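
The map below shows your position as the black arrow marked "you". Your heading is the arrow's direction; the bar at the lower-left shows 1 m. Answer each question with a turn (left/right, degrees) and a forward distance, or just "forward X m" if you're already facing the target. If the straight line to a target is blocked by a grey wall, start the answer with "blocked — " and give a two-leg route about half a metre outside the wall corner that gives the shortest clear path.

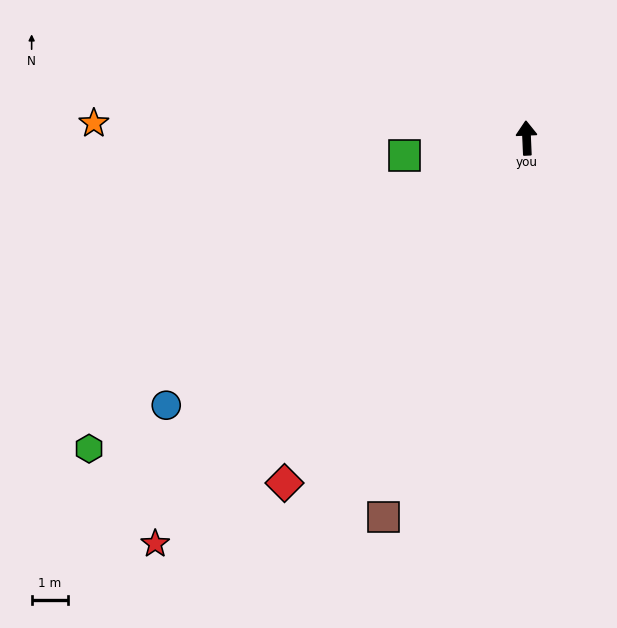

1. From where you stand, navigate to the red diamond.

turn left 142°, forward 11.5 m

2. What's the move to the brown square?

turn left 157°, forward 11.0 m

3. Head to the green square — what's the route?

turn left 96°, forward 3.4 m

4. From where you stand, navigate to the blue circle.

turn left 124°, forward 12.2 m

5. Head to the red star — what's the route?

turn left 135°, forward 15.0 m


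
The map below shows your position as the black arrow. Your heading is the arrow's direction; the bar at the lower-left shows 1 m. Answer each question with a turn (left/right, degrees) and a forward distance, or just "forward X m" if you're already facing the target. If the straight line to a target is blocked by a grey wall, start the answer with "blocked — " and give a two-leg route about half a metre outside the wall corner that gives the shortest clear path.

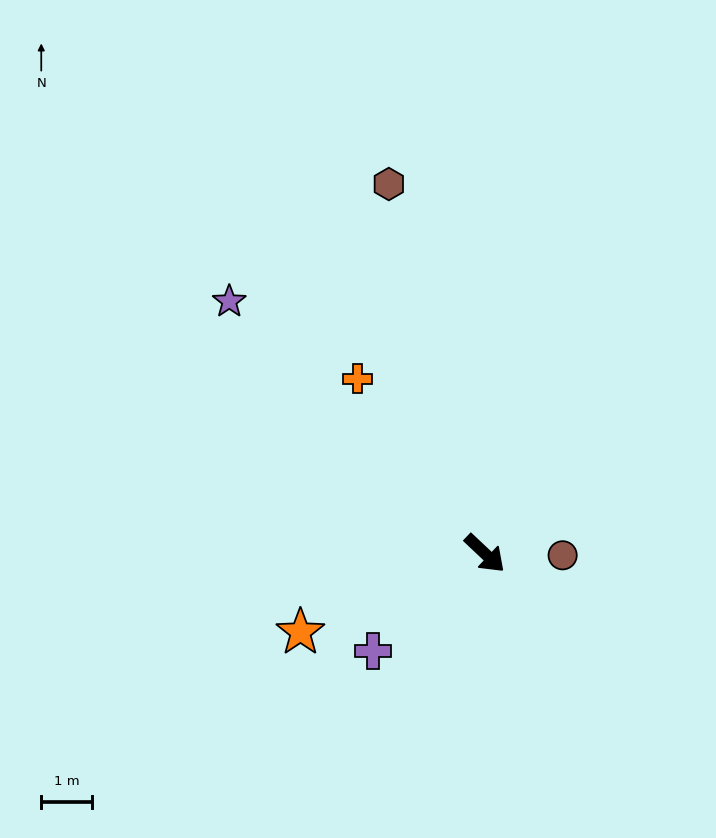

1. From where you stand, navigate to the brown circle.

turn left 42°, forward 1.5 m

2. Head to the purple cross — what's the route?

turn right 96°, forward 2.9 m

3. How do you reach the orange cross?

turn left 169°, forward 4.2 m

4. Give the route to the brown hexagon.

turn left 148°, forward 7.5 m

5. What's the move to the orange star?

turn right 114°, forward 3.9 m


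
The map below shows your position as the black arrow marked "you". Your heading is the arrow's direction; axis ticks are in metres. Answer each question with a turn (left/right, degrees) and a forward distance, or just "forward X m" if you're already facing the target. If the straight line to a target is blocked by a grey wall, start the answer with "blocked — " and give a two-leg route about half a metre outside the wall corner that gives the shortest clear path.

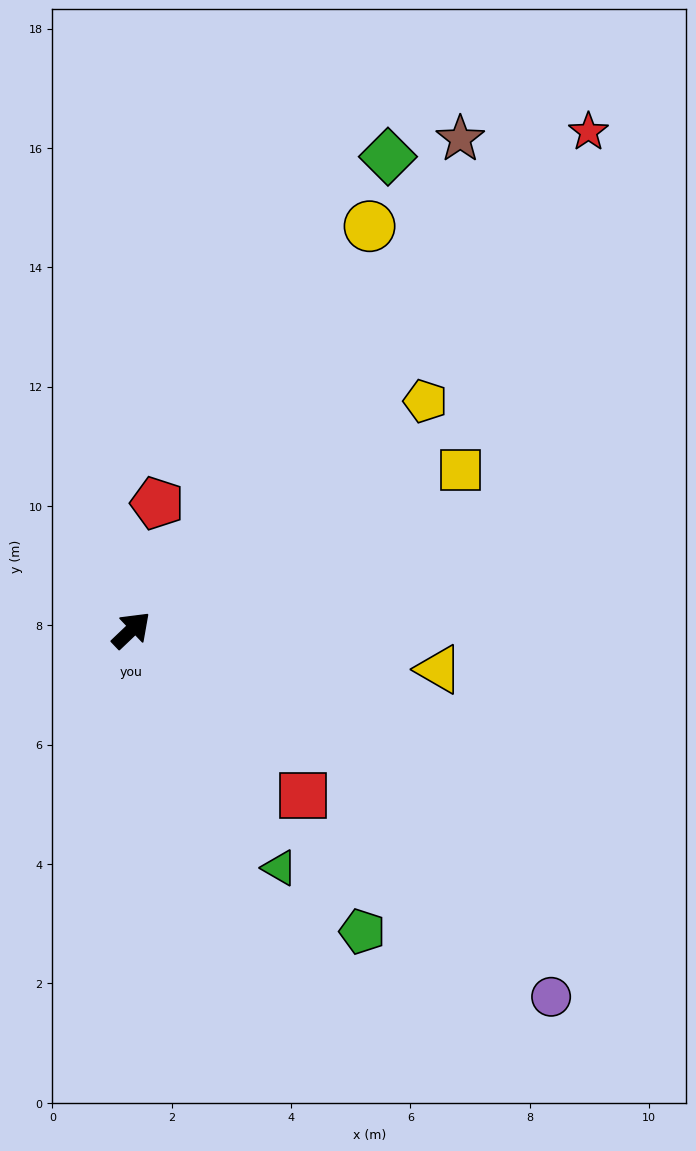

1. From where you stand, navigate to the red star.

turn left 4°, forward 11.3 m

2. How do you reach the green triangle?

turn right 102°, forward 4.7 m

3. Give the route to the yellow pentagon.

turn right 6°, forward 6.2 m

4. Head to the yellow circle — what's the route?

turn left 16°, forward 7.9 m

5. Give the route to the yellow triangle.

turn right 51°, forward 5.2 m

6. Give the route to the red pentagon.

turn left 35°, forward 2.2 m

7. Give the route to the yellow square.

turn right 18°, forward 6.1 m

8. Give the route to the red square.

turn right 88°, forward 4.0 m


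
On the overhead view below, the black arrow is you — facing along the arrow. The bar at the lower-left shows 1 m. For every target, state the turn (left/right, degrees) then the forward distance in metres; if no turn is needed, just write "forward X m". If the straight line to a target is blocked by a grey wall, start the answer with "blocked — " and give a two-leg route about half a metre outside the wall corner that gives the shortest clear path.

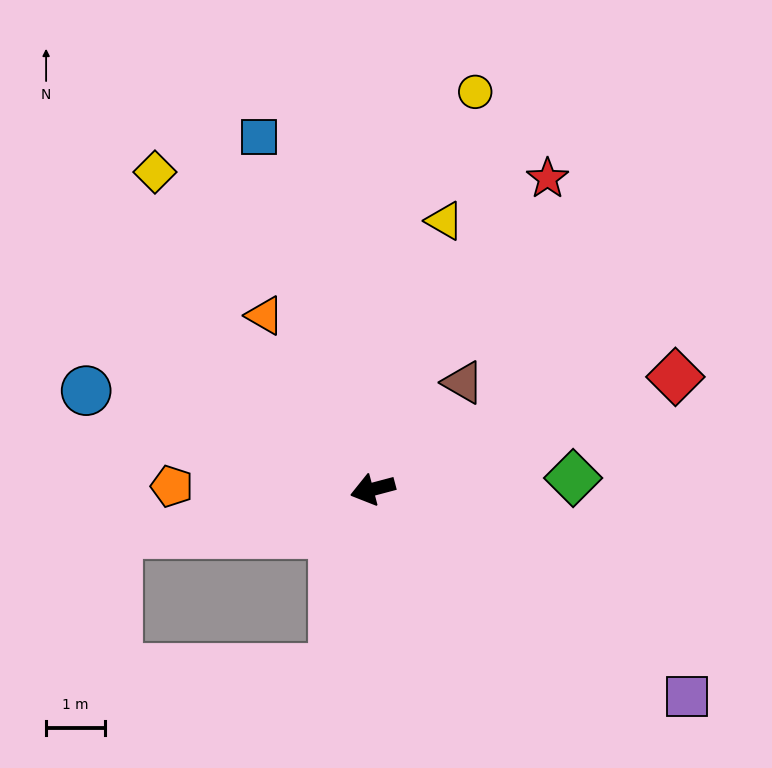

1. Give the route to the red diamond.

turn right 174°, forward 5.5 m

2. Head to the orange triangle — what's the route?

turn right 73°, forward 3.5 m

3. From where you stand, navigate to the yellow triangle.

turn right 120°, forward 4.8 m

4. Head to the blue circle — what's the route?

turn right 34°, forward 5.2 m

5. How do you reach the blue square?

turn right 87°, forward 6.3 m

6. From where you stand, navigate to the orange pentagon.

turn right 16°, forward 3.4 m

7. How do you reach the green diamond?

turn left 168°, forward 3.4 m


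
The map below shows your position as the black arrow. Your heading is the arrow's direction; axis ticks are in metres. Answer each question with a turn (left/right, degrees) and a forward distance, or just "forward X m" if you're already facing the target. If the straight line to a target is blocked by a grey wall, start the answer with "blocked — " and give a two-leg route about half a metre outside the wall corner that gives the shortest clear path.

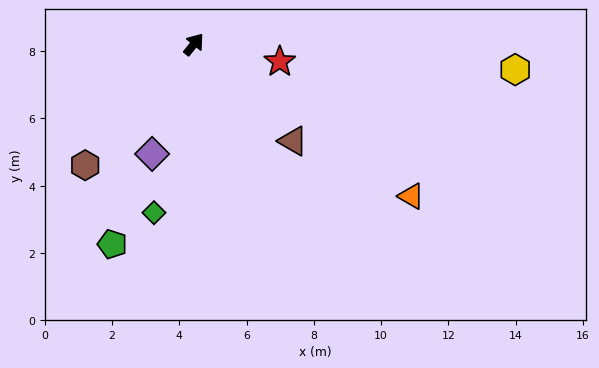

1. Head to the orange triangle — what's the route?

turn right 86°, forward 7.9 m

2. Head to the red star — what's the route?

turn right 63°, forward 2.6 m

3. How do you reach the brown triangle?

turn right 96°, forward 4.1 m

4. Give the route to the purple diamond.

turn right 162°, forward 3.5 m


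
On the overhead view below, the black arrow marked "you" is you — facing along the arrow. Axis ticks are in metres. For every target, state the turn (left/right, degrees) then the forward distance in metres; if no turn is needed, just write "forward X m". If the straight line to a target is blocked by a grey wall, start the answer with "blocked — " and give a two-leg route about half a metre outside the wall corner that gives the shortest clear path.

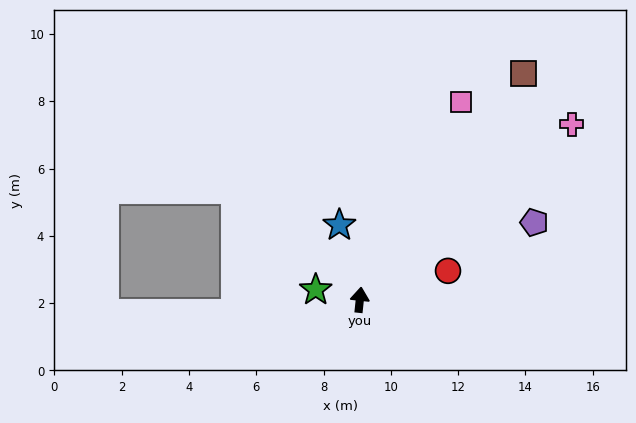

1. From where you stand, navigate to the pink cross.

turn right 44°, forward 8.2 m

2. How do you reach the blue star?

turn left 21°, forward 2.3 m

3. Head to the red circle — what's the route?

turn right 66°, forward 2.8 m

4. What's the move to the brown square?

turn right 30°, forward 8.3 m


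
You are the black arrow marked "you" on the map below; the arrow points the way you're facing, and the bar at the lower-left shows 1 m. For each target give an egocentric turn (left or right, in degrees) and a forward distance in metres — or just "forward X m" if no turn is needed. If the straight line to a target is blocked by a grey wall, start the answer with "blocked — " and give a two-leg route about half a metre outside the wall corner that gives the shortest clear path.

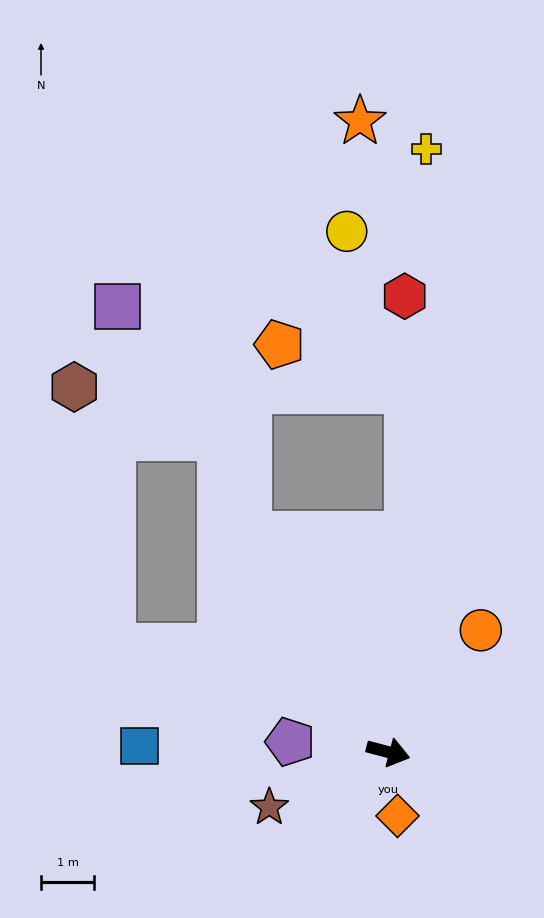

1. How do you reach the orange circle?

turn left 68°, forward 2.9 m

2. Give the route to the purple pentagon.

turn right 171°, forward 1.9 m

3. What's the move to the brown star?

turn right 140°, forward 2.5 m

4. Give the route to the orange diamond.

turn right 67°, forward 1.2 m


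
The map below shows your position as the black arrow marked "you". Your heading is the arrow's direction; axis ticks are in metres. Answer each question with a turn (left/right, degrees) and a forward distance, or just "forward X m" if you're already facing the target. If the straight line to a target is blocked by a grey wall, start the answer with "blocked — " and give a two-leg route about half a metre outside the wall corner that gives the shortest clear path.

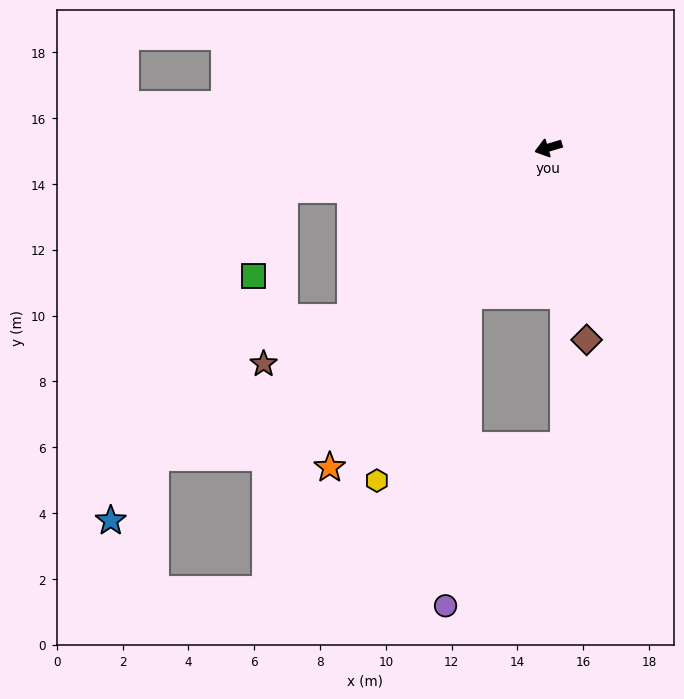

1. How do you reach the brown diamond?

turn left 85°, forward 6.0 m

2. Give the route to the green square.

blocked — turn right 8°, forward 8.1 m, then turn left 62°, forward 2.8 m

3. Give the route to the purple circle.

blocked — turn left 45°, forward 5.1 m, then turn left 24°, forward 9.4 m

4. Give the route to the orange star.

turn left 39°, forward 11.8 m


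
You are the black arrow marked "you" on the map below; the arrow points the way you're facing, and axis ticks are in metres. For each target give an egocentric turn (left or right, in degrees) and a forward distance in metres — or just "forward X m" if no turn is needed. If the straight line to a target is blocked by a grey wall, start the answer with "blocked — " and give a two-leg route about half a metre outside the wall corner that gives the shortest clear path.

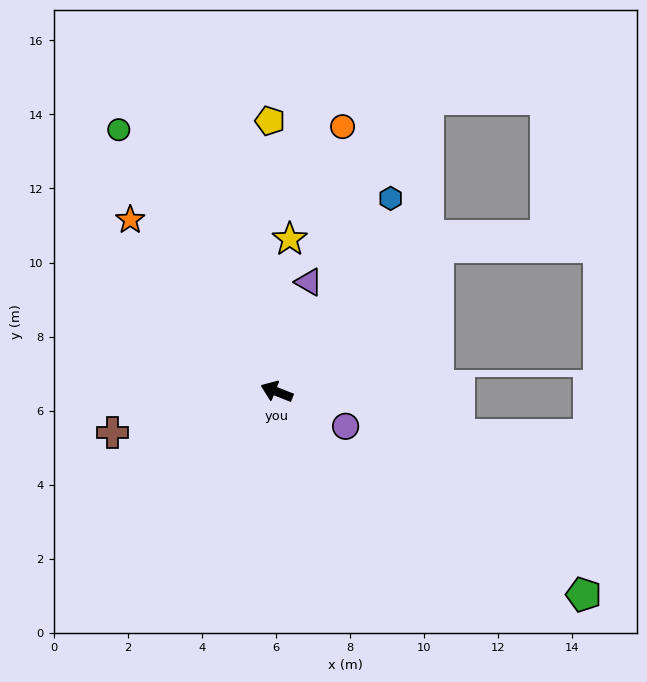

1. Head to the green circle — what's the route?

turn right 37°, forward 8.3 m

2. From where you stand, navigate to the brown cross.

turn left 35°, forward 4.6 m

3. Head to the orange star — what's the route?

turn right 28°, forward 6.1 m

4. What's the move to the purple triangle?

turn right 85°, forward 3.1 m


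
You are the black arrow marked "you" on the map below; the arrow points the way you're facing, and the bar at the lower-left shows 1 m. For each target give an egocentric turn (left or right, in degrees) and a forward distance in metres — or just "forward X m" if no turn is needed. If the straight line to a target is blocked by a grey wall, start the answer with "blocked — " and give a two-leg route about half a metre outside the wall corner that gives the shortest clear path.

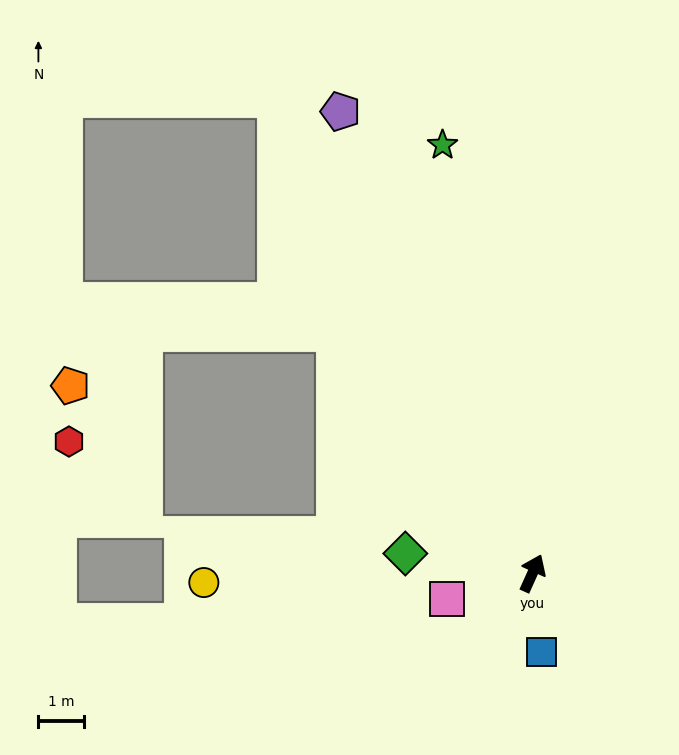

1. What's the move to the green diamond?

turn left 105°, forward 2.8 m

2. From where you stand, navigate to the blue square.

turn right 149°, forward 1.7 m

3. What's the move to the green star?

turn left 36°, forward 9.6 m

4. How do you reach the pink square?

turn left 131°, forward 2.0 m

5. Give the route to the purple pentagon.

turn left 47°, forward 11.0 m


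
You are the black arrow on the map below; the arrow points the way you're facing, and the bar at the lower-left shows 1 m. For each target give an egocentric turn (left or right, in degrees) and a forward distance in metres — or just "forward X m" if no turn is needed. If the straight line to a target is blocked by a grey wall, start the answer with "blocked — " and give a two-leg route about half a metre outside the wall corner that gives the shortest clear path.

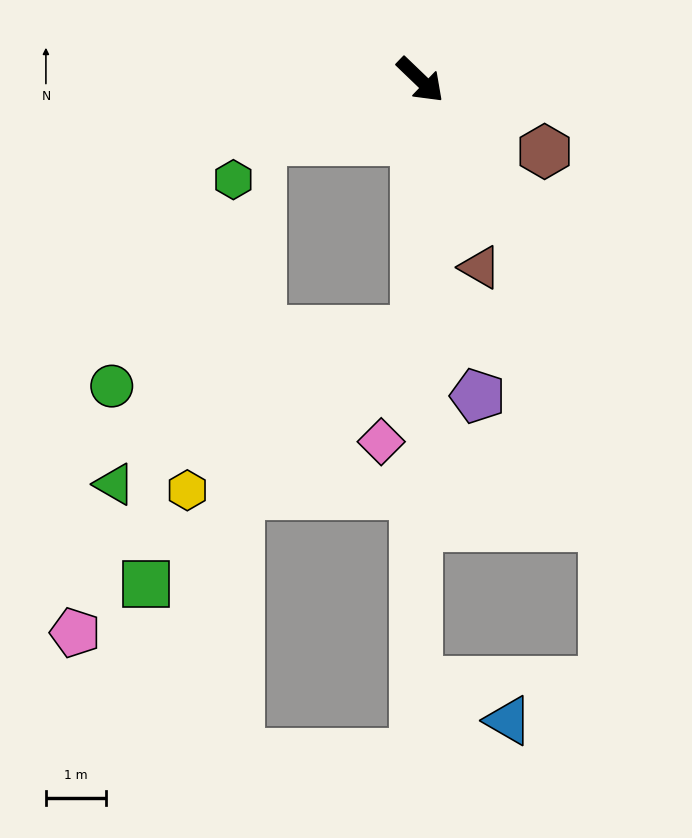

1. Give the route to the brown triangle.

turn right 28°, forward 3.3 m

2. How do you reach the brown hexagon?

turn left 14°, forward 2.4 m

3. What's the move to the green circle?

blocked — turn right 47°, forward 4.2 m, then turn right 79°, forward 5.1 m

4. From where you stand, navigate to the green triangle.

blocked — turn right 47°, forward 4.2 m, then turn right 62°, forward 5.6 m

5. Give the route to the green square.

blocked — turn right 47°, forward 4.2 m, then turn right 46°, forward 6.2 m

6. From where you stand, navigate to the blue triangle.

blocked — turn right 46°, forward 10.0 m, then turn left 67°, forward 1.6 m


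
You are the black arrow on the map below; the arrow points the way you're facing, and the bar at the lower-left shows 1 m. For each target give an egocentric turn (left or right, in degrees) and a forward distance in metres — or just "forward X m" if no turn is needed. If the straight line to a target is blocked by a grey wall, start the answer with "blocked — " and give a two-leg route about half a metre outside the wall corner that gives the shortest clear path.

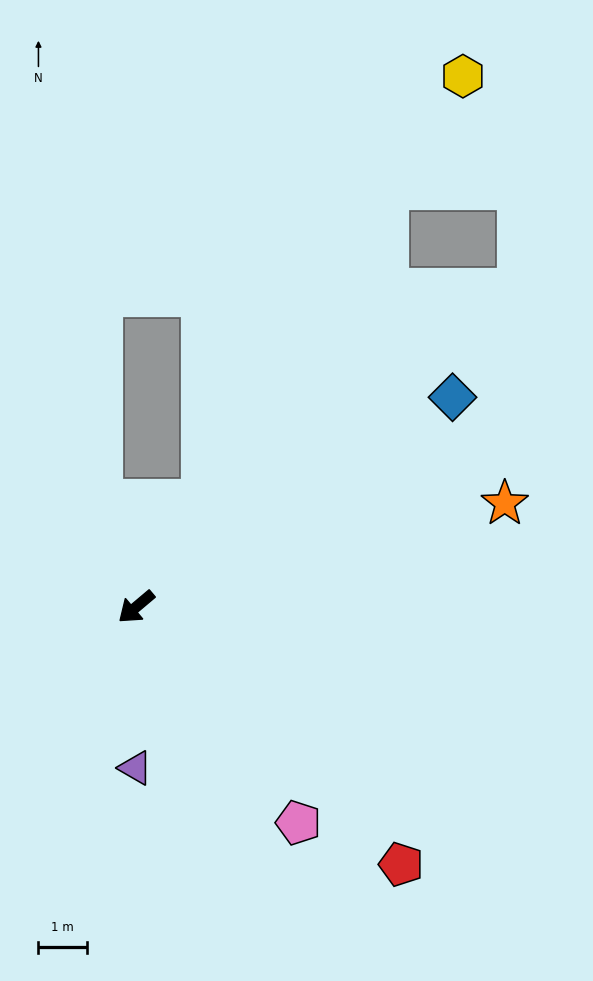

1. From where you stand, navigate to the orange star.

turn left 156°, forward 7.9 m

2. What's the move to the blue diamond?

turn left 173°, forward 7.8 m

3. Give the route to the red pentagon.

turn left 96°, forward 7.6 m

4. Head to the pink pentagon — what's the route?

turn left 87°, forward 5.6 m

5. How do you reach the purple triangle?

turn left 50°, forward 3.3 m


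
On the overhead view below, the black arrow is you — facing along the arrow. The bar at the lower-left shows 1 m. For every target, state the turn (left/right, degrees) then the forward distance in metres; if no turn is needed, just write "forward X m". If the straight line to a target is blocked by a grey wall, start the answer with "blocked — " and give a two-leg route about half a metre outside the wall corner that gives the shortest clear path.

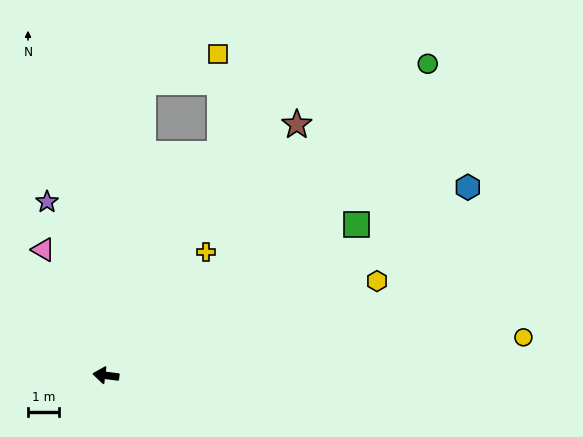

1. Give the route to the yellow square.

blocked — turn right 110°, forward 8.2 m, then turn left 28°, forward 3.3 m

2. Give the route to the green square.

turn right 142°, forward 9.6 m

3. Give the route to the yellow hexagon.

turn right 154°, forward 9.4 m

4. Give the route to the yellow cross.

turn right 122°, forward 5.2 m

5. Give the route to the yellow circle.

turn right 168°, forward 13.7 m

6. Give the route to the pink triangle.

turn right 56°, forward 4.6 m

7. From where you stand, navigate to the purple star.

turn right 64°, forward 6.0 m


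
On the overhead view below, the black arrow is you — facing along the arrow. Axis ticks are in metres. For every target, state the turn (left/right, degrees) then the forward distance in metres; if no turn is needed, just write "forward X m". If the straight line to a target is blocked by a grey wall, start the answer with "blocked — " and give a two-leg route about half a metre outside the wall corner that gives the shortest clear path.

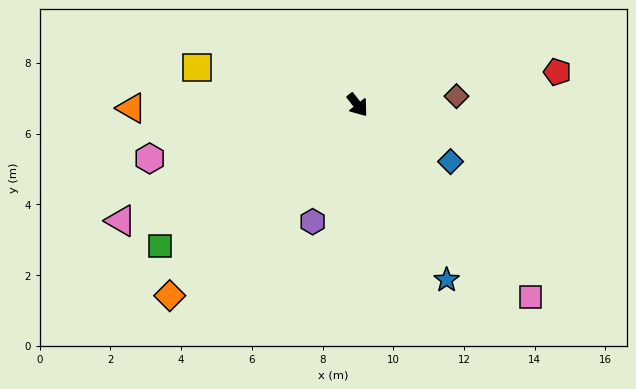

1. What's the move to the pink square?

turn left 4°, forward 7.3 m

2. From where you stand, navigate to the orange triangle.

turn right 127°, forward 6.4 m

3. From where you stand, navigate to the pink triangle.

turn right 102°, forward 7.5 m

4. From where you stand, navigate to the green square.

turn right 93°, forward 6.9 m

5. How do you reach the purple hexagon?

turn right 59°, forward 3.5 m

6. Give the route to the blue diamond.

turn left 21°, forward 3.1 m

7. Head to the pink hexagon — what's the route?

turn right 114°, forward 6.1 m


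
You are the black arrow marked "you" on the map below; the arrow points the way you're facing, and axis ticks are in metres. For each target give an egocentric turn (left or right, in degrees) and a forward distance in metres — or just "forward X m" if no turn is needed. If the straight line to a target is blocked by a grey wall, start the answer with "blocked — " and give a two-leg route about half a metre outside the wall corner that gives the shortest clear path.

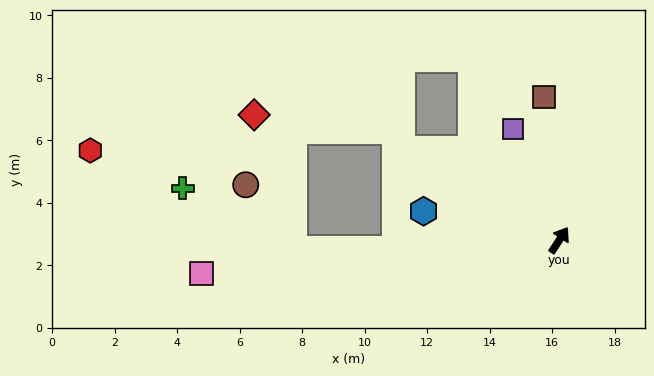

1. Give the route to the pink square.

turn left 128°, forward 11.5 m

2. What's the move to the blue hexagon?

turn left 111°, forward 4.4 m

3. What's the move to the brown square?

turn left 39°, forward 4.6 m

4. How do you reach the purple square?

turn left 56°, forward 3.9 m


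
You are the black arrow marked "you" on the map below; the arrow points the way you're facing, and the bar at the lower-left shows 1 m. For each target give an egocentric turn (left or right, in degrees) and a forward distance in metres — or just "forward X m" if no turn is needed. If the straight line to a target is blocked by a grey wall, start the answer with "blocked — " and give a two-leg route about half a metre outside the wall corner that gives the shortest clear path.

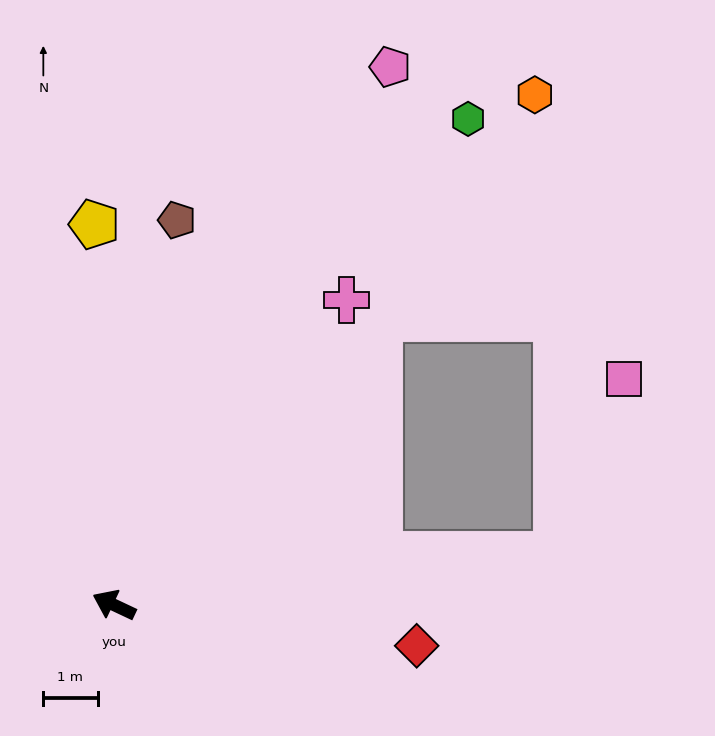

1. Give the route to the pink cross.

turn right 102°, forward 7.1 m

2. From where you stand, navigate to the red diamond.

turn right 162°, forward 5.6 m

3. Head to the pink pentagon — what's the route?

turn right 92°, forward 11.2 m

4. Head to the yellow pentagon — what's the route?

turn right 62°, forward 7.0 m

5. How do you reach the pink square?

blocked — turn right 148°, forward 8.2 m, then turn left 62°, forward 3.5 m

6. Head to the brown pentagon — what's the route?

turn right 74°, forward 7.2 m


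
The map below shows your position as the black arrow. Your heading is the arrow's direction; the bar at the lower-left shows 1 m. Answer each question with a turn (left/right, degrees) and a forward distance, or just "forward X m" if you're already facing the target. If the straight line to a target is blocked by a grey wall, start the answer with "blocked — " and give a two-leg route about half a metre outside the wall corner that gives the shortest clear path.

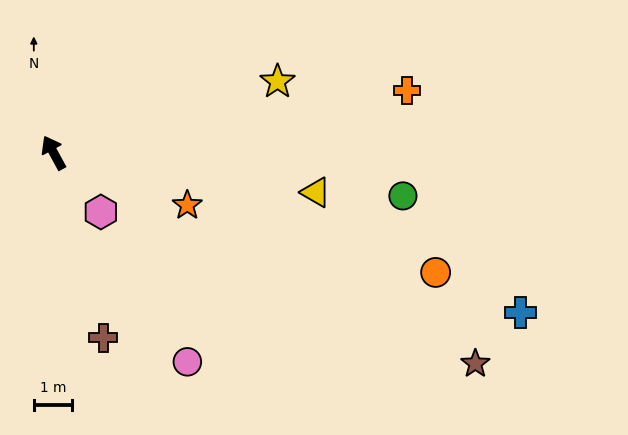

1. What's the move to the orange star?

turn right 140°, forward 3.8 m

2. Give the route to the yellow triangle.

turn right 127°, forward 6.9 m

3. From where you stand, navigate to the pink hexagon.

turn right 170°, forward 2.0 m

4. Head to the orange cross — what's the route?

turn right 109°, forward 9.4 m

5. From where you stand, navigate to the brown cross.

turn left 166°, forward 5.0 m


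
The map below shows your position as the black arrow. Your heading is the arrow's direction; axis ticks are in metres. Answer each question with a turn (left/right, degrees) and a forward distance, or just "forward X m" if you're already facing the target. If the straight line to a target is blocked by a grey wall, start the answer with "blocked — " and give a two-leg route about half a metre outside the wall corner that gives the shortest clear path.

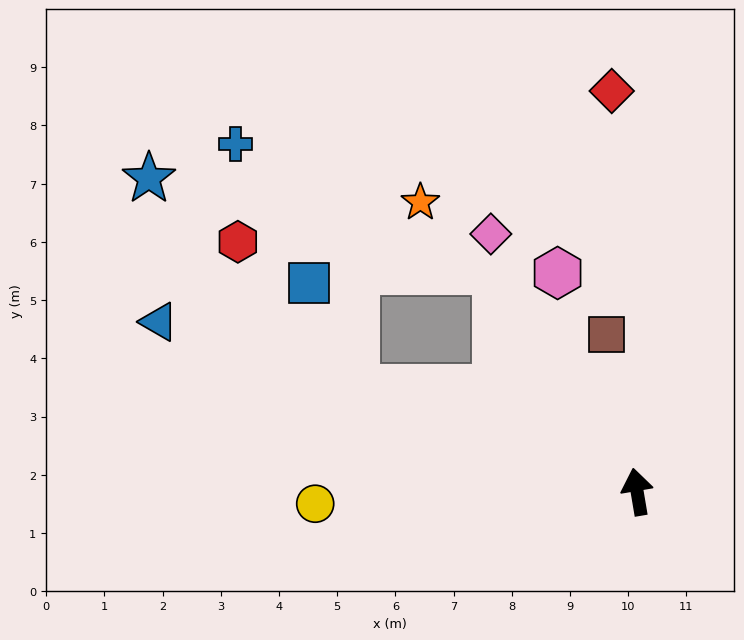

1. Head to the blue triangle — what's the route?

turn left 61°, forward 8.7 m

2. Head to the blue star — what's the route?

blocked — turn left 23°, forward 4.5 m, then turn left 43°, forward 6.2 m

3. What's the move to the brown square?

forward 2.8 m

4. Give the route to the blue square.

blocked — turn left 60°, forward 5.2 m, then turn right 46°, forward 2.0 m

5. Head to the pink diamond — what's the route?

turn left 20°, forward 5.1 m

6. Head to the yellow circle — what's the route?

turn left 83°, forward 5.5 m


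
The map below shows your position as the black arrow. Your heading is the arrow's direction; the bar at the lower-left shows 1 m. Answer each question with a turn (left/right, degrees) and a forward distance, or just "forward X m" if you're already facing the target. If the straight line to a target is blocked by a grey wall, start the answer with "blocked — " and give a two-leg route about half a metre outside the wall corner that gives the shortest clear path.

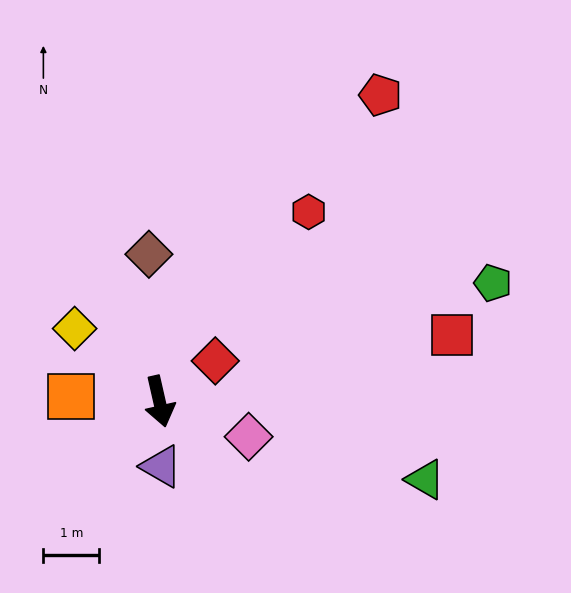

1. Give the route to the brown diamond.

turn left 171°, forward 2.6 m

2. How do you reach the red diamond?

turn left 113°, forward 1.2 m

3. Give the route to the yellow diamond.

turn right 143°, forward 2.0 m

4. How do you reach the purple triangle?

turn right 11°, forward 1.2 m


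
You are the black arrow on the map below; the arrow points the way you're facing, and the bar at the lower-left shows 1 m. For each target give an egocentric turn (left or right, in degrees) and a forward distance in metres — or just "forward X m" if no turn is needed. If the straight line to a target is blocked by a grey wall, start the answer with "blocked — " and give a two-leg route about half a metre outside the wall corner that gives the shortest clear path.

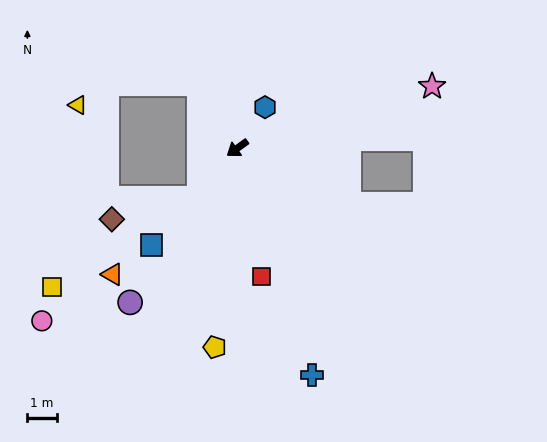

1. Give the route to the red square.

turn left 65°, forward 4.4 m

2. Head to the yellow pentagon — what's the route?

turn left 48°, forward 6.8 m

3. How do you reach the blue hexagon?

turn right 160°, forward 1.7 m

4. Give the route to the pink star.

turn left 162°, forward 6.9 m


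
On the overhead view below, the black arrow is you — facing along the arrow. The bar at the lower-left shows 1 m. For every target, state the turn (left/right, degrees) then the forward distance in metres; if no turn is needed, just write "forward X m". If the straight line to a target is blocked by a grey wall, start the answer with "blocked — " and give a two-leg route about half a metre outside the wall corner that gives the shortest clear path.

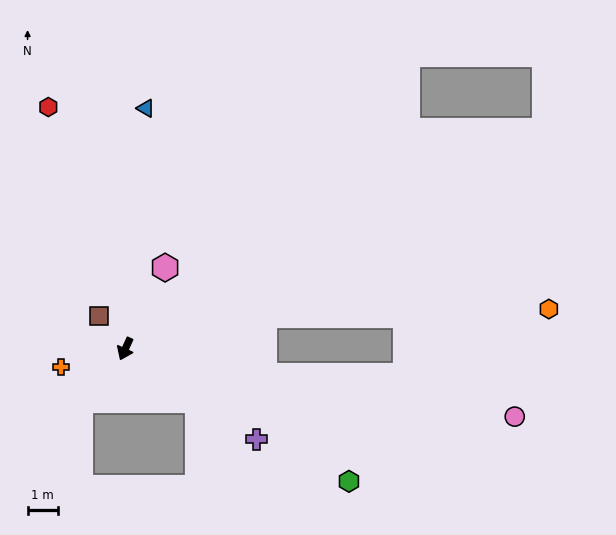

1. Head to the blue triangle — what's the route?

turn right 161°, forward 8.0 m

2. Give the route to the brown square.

turn right 117°, forward 1.4 m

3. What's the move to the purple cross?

turn left 80°, forward 5.2 m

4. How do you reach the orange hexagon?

blocked — turn left 128°, forward 4.7 m, then turn right 12°, forward 9.4 m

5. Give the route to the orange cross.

turn right 50°, forward 2.2 m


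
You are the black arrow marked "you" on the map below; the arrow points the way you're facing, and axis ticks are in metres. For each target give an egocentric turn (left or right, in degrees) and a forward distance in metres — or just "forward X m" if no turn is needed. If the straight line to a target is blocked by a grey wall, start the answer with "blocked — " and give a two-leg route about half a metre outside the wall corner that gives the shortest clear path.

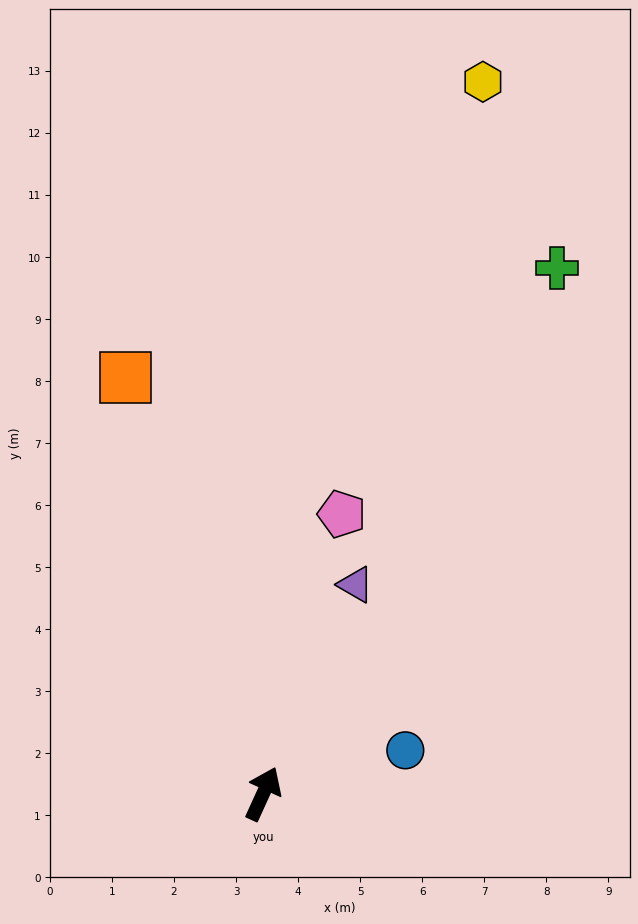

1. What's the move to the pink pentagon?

turn left 9°, forward 4.7 m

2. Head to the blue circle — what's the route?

turn right 49°, forward 2.4 m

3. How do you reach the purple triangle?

forward 3.7 m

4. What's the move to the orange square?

turn left 43°, forward 7.1 m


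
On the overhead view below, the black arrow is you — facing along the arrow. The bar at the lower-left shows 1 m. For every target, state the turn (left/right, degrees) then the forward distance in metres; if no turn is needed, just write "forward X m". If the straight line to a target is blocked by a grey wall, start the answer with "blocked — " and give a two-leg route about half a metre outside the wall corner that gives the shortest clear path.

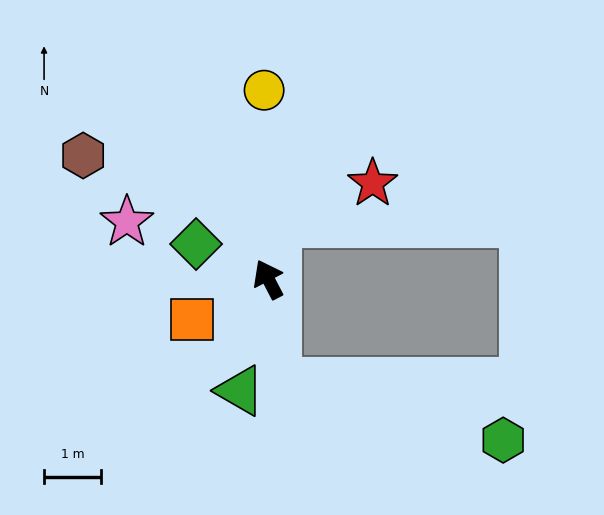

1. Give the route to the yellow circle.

turn right 26°, forward 3.3 m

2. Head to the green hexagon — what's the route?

blocked — turn left 158°, forward 1.8 m, then turn left 70°, forward 4.1 m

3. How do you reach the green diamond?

turn left 37°, forward 1.4 m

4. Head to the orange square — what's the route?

turn left 90°, forward 1.5 m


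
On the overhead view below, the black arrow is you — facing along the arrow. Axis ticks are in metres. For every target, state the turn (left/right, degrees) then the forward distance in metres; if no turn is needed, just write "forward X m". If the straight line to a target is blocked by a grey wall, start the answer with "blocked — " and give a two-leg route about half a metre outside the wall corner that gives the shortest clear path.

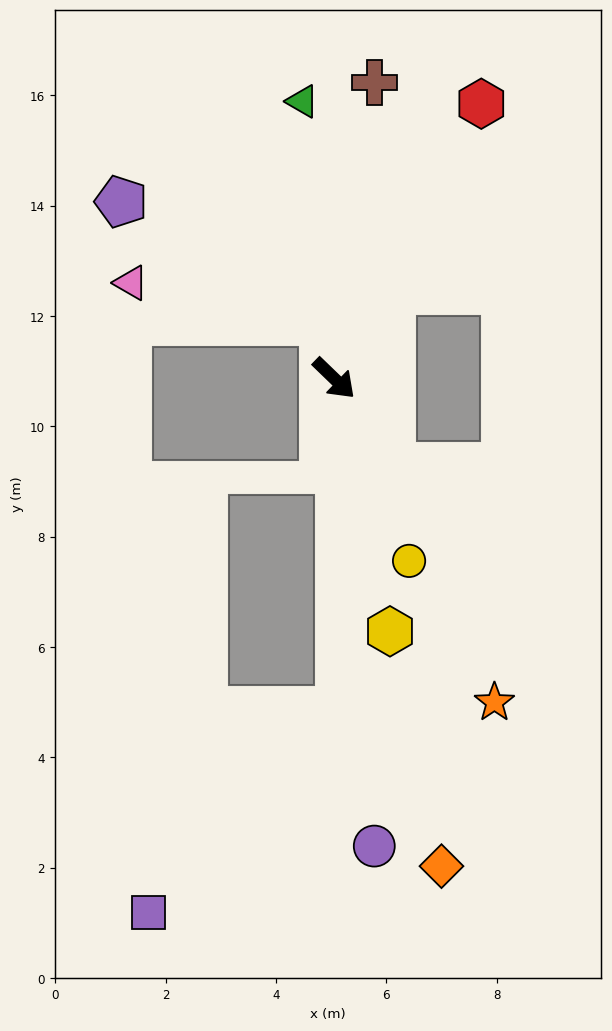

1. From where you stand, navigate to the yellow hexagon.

turn right 34°, forward 4.7 m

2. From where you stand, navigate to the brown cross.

turn left 126°, forward 5.4 m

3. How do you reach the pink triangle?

blocked — turn left 145°, forward 1.0 m, then turn left 67°, forward 3.6 m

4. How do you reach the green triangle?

turn left 141°, forward 5.1 m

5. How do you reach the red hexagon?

turn left 106°, forward 5.6 m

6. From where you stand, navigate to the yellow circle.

turn right 24°, forward 3.6 m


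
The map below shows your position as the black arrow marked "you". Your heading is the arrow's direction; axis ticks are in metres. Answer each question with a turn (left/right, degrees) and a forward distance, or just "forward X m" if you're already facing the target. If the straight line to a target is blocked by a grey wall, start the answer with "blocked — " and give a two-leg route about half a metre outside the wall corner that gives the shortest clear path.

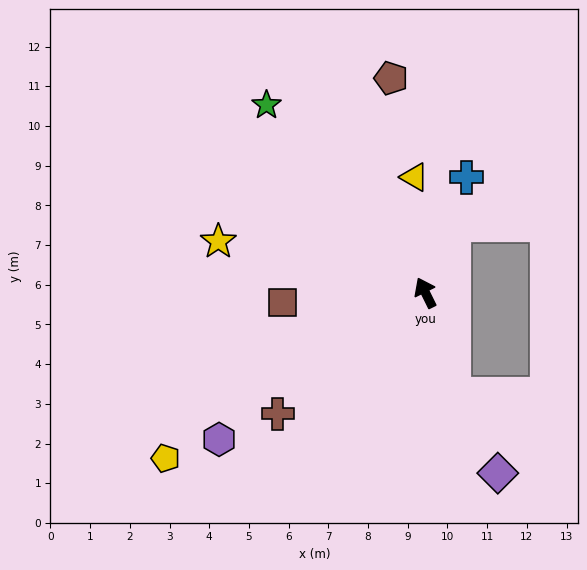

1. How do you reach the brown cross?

turn left 103°, forward 4.8 m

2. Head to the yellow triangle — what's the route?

turn right 21°, forward 2.9 m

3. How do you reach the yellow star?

turn left 50°, forward 5.4 m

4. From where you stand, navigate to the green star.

turn left 14°, forward 6.2 m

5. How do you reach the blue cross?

turn right 46°, forward 3.1 m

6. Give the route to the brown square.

turn left 68°, forward 3.6 m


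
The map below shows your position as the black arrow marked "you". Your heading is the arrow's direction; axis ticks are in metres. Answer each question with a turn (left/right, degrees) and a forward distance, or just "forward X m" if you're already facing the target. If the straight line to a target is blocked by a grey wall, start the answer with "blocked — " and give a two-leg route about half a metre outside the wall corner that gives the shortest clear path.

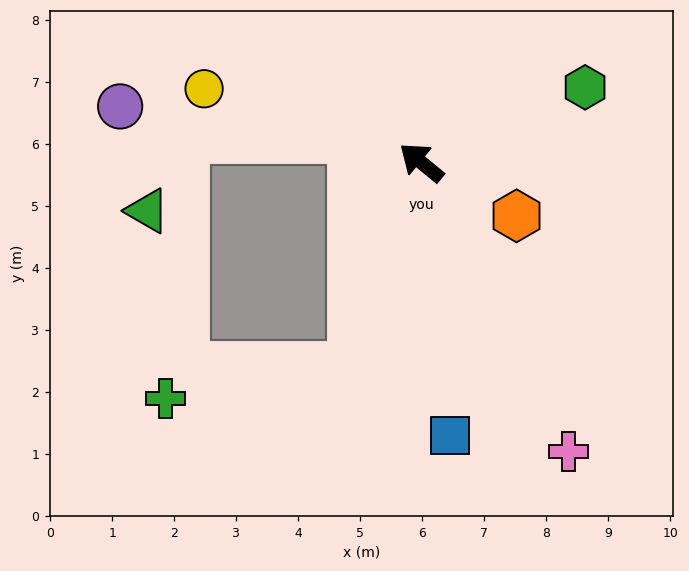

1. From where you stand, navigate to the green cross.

blocked — turn left 111°, forward 3.5 m, then turn right 62°, forward 3.1 m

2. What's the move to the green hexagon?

turn right 116°, forward 2.9 m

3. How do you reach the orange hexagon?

turn right 170°, forward 1.8 m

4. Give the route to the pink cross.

turn left 156°, forward 5.2 m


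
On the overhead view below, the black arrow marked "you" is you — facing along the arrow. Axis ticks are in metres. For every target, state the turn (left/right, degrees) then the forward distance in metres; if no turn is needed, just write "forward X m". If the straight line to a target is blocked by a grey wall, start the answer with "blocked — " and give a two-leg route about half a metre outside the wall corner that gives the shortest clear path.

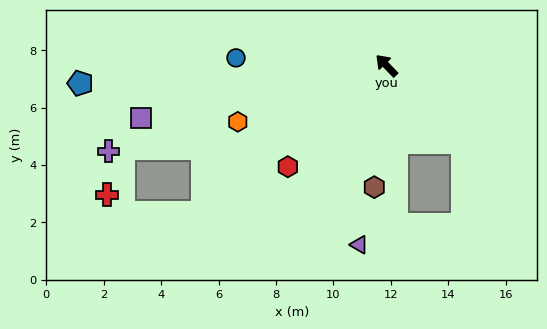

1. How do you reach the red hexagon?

turn left 92°, forward 4.9 m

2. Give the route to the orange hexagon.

turn left 67°, forward 5.5 m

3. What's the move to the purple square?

turn left 58°, forward 8.8 m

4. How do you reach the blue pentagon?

turn left 49°, forward 10.7 m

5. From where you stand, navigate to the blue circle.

turn left 43°, forward 5.2 m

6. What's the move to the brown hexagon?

turn left 130°, forward 4.3 m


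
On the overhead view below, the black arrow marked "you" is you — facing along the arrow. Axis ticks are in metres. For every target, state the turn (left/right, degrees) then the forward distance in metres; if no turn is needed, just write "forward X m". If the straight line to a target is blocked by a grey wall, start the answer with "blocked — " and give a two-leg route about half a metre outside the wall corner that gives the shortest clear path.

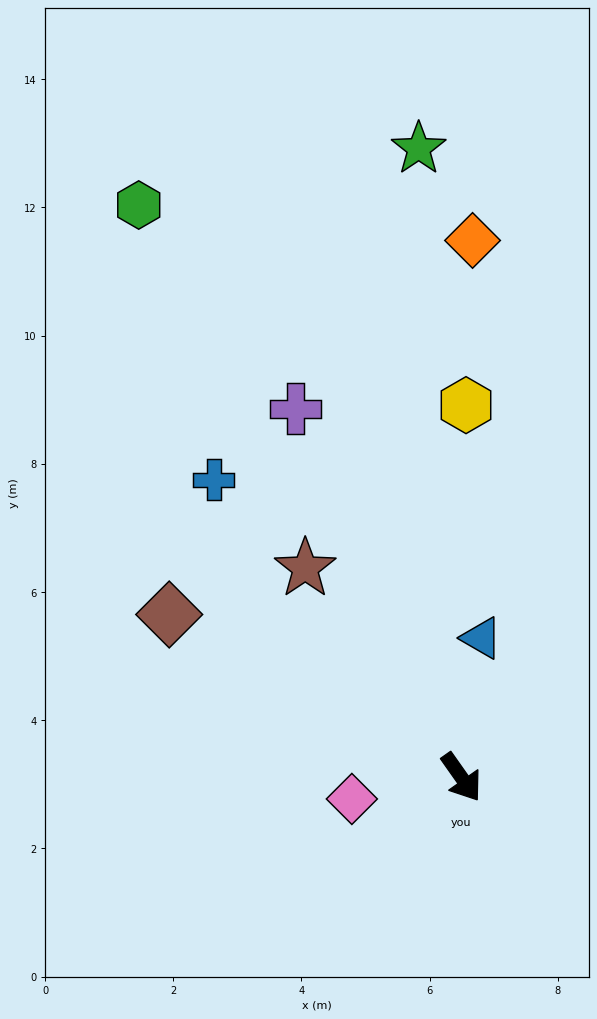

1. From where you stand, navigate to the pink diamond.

turn right 114°, forward 1.7 m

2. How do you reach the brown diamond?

turn right 154°, forward 5.2 m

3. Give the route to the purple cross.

turn left 169°, forward 6.3 m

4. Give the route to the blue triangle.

turn left 137°, forward 2.2 m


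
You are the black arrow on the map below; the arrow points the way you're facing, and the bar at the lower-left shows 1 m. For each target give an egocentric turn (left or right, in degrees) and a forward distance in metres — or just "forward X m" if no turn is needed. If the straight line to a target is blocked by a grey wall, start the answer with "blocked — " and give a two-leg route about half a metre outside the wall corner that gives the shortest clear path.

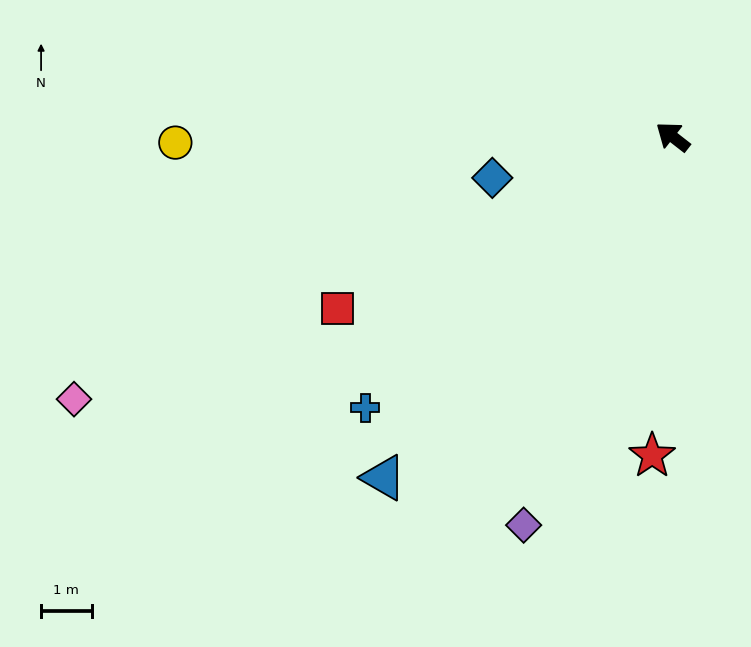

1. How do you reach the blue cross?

turn left 79°, forward 8.1 m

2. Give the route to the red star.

turn left 124°, forward 6.3 m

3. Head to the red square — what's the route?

turn left 65°, forward 7.4 m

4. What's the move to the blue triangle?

turn left 88°, forward 8.8 m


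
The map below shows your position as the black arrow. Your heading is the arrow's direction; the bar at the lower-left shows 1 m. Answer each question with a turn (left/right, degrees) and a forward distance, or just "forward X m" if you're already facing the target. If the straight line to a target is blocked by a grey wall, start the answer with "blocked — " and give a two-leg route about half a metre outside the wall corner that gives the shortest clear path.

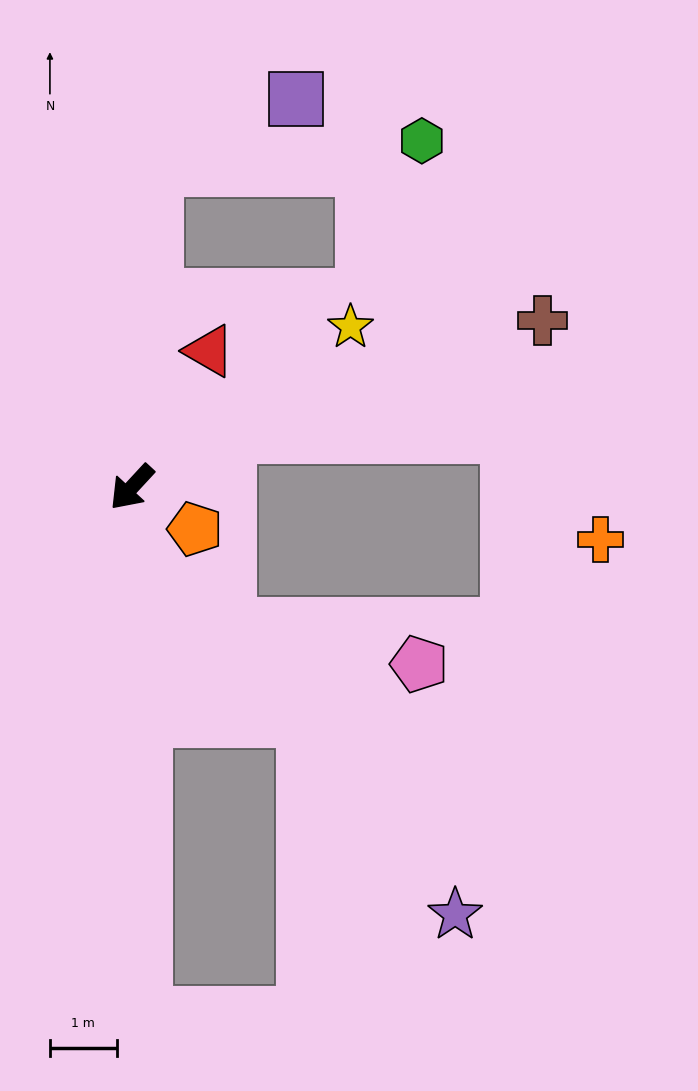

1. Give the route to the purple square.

blocked — turn right 141°, forward 4.8 m, then turn right 60°, forward 2.4 m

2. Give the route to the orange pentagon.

turn left 99°, forward 1.1 m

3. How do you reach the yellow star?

turn left 169°, forward 4.1 m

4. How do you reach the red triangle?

turn right 167°, forward 2.4 m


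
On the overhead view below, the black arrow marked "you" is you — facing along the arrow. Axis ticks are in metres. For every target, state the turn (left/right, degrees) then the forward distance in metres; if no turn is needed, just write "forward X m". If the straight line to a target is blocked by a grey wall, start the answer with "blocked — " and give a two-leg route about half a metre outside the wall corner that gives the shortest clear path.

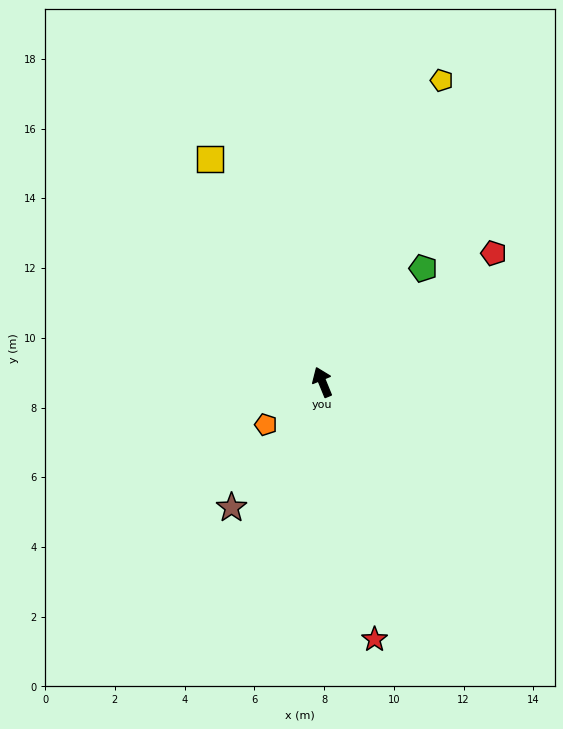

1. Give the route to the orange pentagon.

turn left 105°, forward 2.0 m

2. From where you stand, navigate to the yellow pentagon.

turn right 44°, forward 9.3 m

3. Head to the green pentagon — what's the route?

turn right 64°, forward 4.4 m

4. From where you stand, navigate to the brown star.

turn left 122°, forward 4.4 m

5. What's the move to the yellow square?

turn left 4°, forward 7.2 m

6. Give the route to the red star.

turn left 169°, forward 7.5 m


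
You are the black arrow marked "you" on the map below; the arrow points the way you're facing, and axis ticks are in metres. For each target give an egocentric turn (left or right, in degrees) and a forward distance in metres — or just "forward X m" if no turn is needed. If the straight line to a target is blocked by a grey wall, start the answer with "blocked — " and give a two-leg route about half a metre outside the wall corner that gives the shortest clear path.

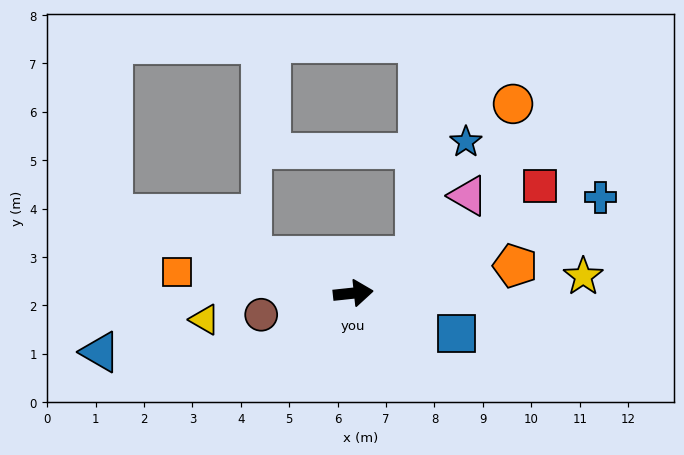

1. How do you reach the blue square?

turn right 27°, forward 2.3 m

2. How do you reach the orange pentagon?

turn left 3°, forward 3.4 m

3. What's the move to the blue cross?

turn left 15°, forward 5.5 m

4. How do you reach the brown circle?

turn right 173°, forward 2.0 m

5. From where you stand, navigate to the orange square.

turn left 167°, forward 3.7 m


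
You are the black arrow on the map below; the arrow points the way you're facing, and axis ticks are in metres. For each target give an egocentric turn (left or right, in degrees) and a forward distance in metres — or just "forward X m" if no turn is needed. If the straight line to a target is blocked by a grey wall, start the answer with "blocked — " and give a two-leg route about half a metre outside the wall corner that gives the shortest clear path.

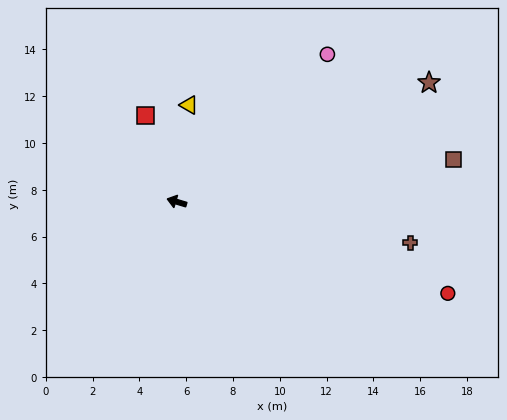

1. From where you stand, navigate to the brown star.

turn right 138°, forward 11.9 m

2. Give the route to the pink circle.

turn right 119°, forward 9.0 m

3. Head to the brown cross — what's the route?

turn right 173°, forward 10.1 m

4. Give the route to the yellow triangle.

turn right 81°, forward 4.2 m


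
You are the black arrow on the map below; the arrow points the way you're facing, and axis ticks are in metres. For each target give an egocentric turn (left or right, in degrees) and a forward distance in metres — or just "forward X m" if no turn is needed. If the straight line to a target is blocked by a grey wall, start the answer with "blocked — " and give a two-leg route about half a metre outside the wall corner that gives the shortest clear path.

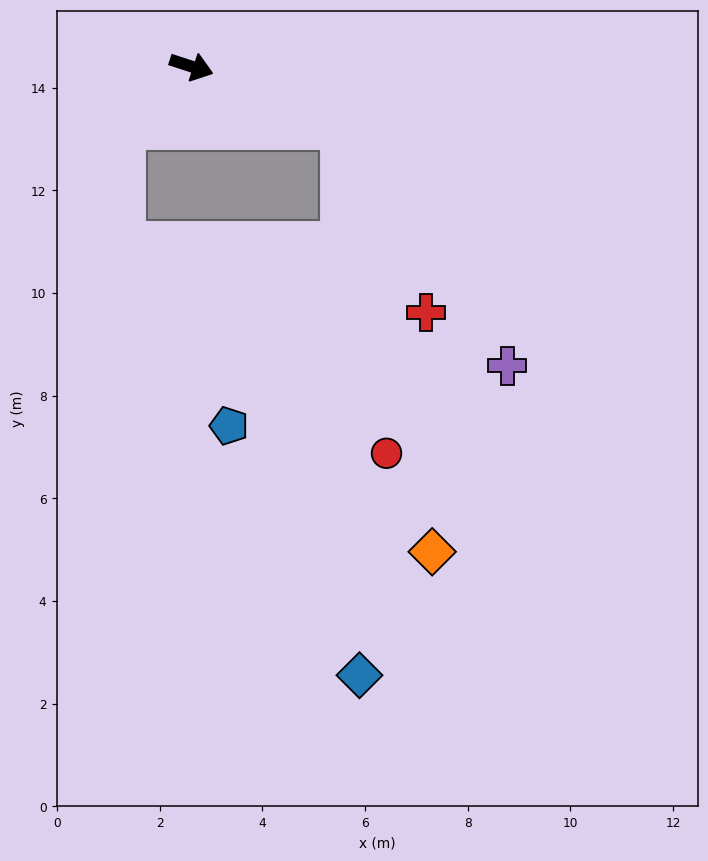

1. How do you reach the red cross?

blocked — turn right 4°, forward 3.2 m, then turn right 43°, forward 3.9 m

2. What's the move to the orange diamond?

blocked — turn right 4°, forward 3.2 m, then turn right 56°, forward 8.4 m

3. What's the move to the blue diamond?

blocked — turn right 4°, forward 3.2 m, then turn right 66°, forward 10.7 m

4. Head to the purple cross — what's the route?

blocked — turn right 4°, forward 3.2 m, then turn right 33°, forward 5.6 m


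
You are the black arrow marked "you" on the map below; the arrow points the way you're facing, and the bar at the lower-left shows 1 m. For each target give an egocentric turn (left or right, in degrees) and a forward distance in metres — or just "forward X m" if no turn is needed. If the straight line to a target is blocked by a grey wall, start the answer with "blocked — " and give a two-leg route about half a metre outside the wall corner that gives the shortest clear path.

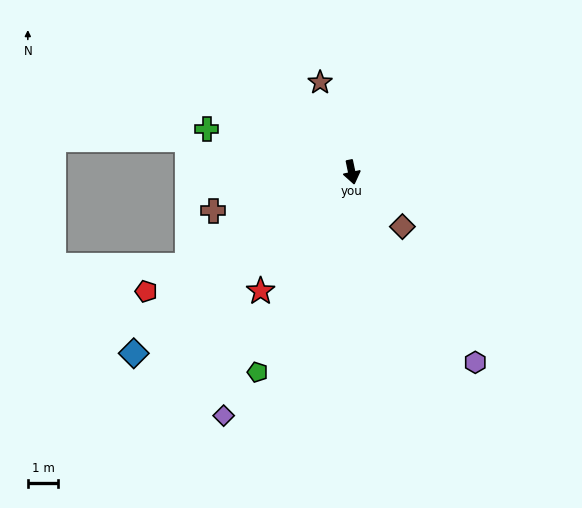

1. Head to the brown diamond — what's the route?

turn left 31°, forward 2.4 m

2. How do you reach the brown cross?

turn right 86°, forward 4.7 m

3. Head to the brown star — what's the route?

turn right 172°, forward 3.1 m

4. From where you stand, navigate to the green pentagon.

turn right 37°, forward 7.3 m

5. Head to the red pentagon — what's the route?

turn right 72°, forward 7.8 m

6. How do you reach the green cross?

turn right 118°, forward 5.0 m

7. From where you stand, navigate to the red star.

turn right 49°, forward 4.9 m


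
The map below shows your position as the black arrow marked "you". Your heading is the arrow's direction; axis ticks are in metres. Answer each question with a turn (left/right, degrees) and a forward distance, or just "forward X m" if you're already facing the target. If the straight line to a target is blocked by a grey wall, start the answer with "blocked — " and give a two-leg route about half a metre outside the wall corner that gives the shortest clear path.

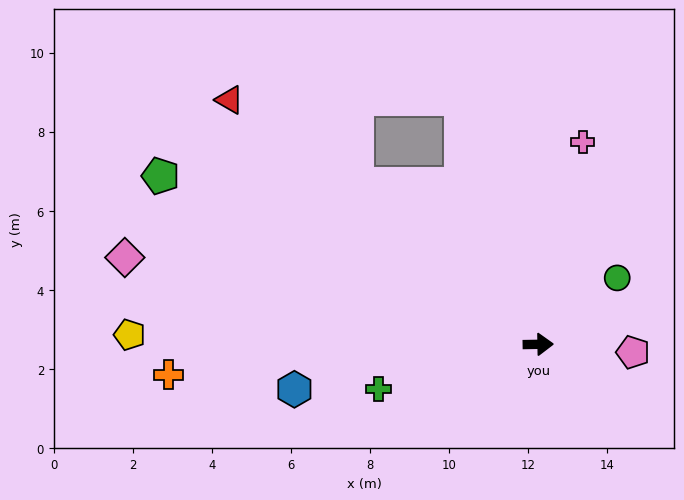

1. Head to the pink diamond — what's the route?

turn left 167°, forward 10.7 m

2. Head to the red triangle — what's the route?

turn left 141°, forward 10.0 m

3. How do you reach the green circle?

turn left 39°, forward 2.6 m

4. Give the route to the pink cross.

turn left 77°, forward 5.2 m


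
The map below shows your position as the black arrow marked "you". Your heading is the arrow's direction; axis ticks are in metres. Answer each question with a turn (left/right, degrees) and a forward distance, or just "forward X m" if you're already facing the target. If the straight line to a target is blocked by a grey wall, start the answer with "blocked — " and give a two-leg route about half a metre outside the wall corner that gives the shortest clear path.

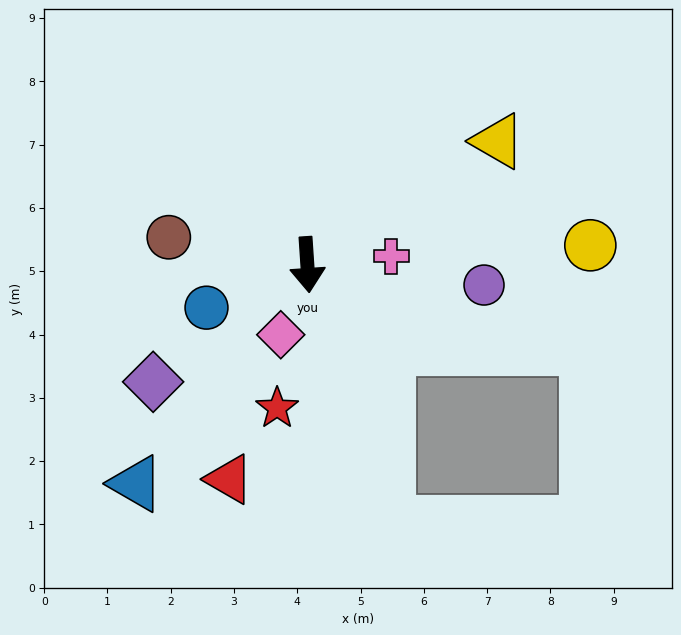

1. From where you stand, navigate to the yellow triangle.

turn left 119°, forward 3.6 m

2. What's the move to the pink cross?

turn left 92°, forward 1.3 m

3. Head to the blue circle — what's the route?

turn right 71°, forward 1.7 m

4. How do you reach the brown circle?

turn right 105°, forward 2.2 m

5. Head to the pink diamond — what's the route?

turn right 25°, forward 1.2 m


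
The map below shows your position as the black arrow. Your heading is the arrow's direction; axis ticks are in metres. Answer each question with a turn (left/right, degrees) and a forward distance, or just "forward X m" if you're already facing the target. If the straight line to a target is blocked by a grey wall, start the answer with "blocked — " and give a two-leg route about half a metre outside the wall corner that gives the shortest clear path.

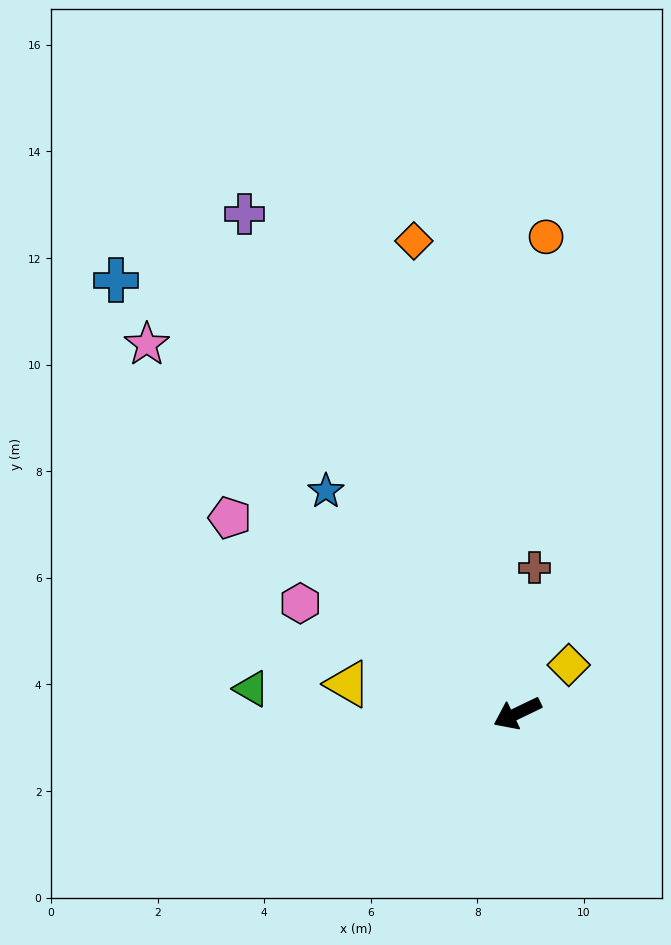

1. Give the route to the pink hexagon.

turn right 53°, forward 4.6 m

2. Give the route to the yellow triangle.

turn right 35°, forward 3.2 m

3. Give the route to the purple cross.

turn right 87°, forward 10.7 m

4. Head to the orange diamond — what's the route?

turn right 103°, forward 9.1 m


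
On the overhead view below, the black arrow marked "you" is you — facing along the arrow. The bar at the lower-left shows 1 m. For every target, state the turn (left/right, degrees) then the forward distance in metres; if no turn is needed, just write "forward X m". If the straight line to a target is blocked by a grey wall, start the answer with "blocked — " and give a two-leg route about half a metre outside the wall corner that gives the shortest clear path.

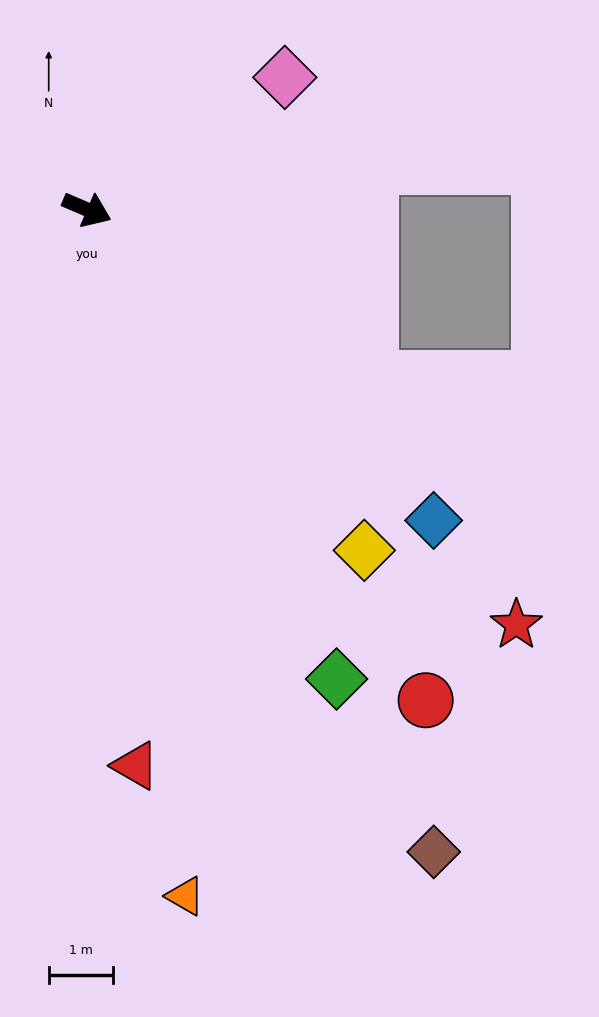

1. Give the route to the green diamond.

turn right 39°, forward 8.2 m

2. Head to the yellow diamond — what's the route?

turn right 28°, forward 6.8 m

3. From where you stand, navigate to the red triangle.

turn right 62°, forward 8.6 m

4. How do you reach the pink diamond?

turn left 57°, forward 3.7 m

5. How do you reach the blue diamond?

turn right 19°, forward 7.2 m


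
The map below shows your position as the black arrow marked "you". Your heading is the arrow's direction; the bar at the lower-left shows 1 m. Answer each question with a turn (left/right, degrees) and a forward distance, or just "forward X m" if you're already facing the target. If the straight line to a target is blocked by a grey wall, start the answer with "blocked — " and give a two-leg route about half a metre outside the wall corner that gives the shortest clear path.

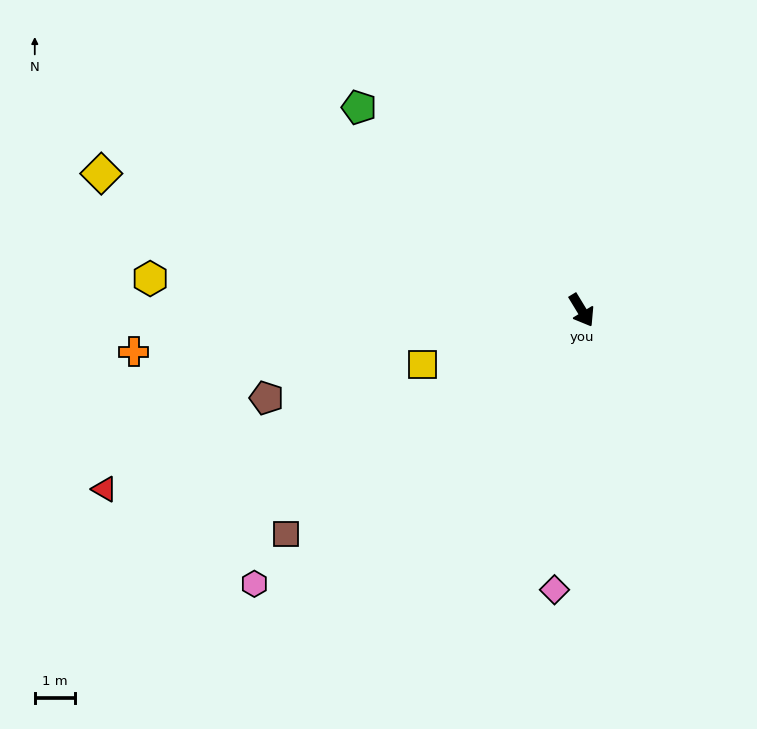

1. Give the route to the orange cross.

turn right 116°, forward 11.2 m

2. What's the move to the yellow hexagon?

turn right 126°, forward 10.7 m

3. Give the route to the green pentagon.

turn right 164°, forward 7.5 m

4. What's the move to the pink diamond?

turn right 37°, forward 7.0 m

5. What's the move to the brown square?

turn right 84°, forward 9.2 m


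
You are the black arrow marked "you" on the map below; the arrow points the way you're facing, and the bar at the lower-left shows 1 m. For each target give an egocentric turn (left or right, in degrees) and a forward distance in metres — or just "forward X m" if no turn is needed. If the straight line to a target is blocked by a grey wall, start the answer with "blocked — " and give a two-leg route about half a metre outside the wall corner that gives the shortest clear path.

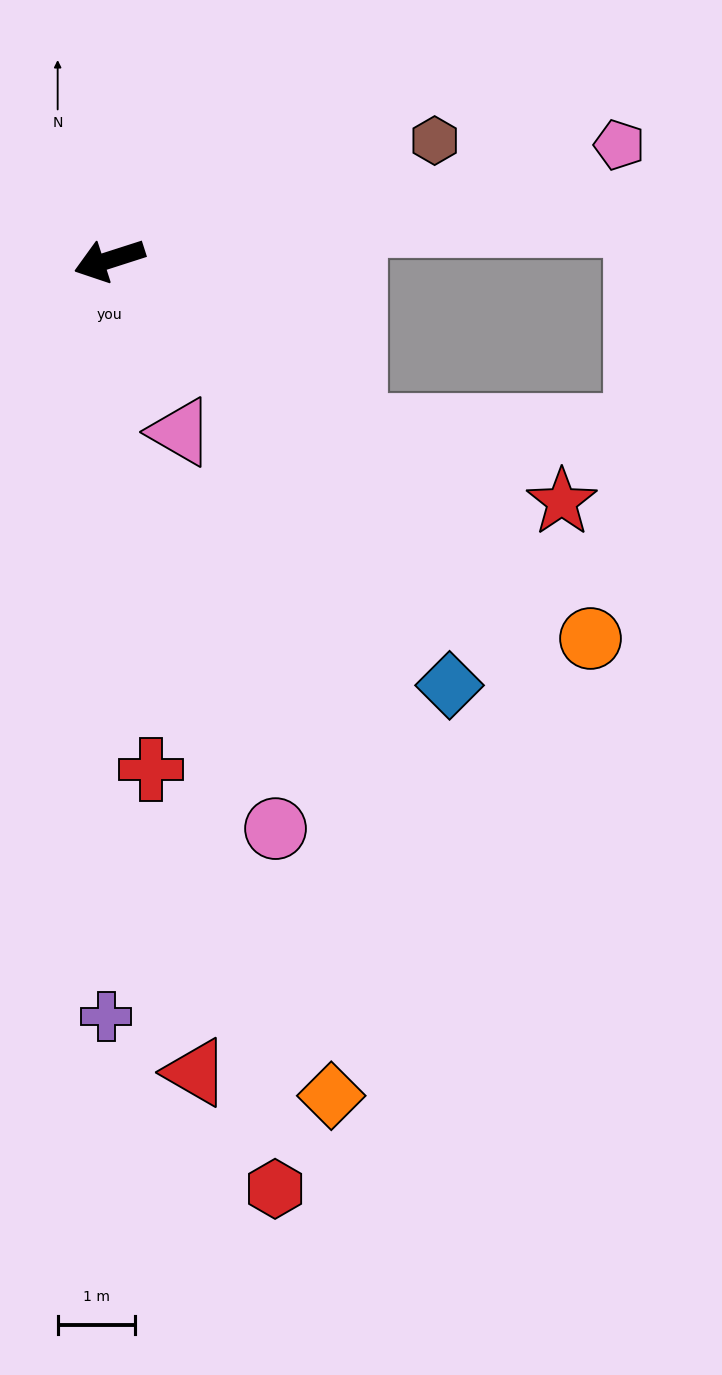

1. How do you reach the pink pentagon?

turn left 175°, forward 6.7 m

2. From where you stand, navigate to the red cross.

turn left 77°, forward 6.6 m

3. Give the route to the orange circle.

turn left 124°, forward 7.9 m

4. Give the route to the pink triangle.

turn left 95°, forward 2.4 m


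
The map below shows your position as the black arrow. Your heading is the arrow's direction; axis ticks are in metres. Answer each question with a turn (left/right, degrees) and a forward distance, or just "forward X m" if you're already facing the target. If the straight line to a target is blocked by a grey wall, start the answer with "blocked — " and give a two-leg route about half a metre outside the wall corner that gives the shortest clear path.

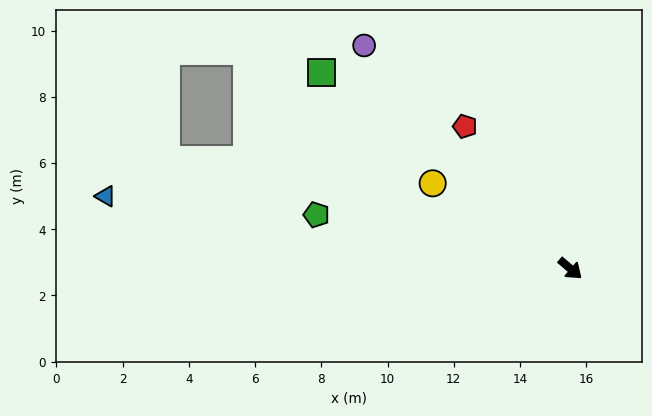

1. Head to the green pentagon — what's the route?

turn right 151°, forward 7.8 m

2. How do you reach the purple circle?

turn left 173°, forward 9.2 m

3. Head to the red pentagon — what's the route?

turn left 167°, forward 5.3 m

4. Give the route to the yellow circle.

turn right 171°, forward 4.9 m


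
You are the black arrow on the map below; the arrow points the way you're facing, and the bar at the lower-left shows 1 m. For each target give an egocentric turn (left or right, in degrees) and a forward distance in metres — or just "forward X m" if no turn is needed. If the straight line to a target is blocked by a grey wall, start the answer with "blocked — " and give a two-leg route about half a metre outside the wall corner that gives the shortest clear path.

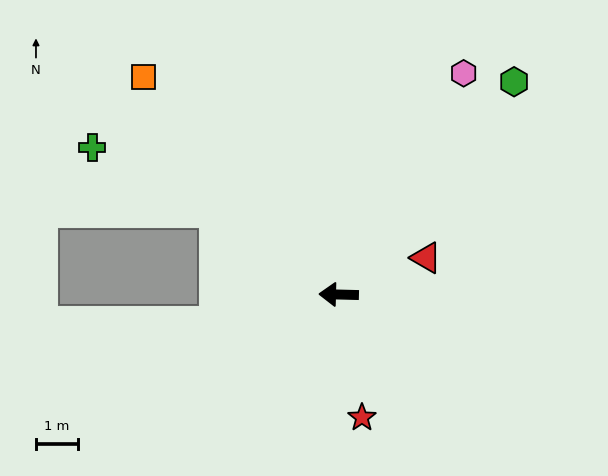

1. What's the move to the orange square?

turn right 47°, forward 6.9 m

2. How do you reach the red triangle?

turn right 156°, forward 2.2 m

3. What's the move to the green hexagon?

turn right 128°, forward 6.5 m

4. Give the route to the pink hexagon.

turn right 118°, forward 6.0 m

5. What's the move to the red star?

turn left 102°, forward 3.0 m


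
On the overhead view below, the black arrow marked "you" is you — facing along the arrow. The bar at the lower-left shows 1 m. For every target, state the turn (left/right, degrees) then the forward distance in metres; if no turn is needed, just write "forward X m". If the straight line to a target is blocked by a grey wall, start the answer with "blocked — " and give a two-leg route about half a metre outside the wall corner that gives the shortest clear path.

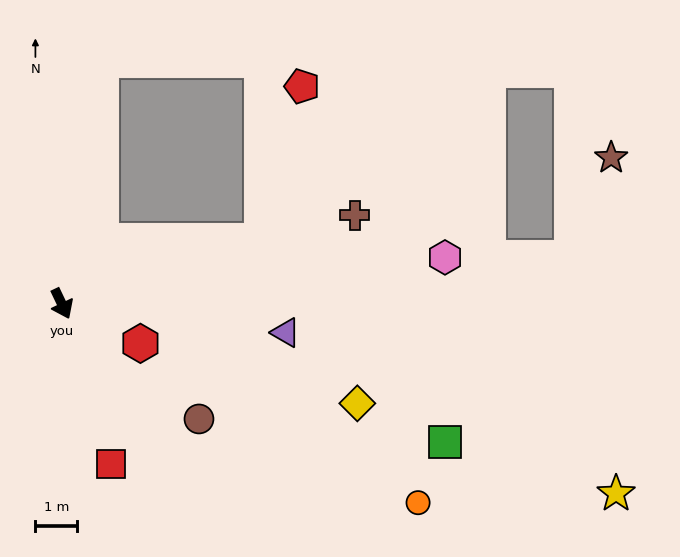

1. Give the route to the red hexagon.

turn left 38°, forward 2.1 m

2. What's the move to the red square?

turn right 8°, forward 4.0 m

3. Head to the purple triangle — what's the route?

turn left 57°, forward 5.4 m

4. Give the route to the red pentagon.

blocked — turn left 82°, forward 5.0 m, then turn left 58°, forward 3.8 m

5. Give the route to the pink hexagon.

turn left 71°, forward 9.3 m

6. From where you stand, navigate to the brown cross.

turn left 81°, forward 7.4 m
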